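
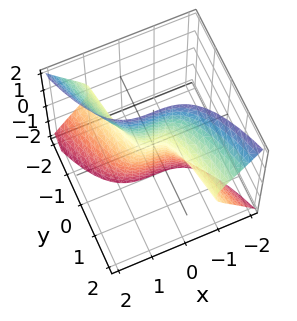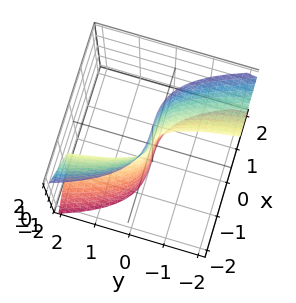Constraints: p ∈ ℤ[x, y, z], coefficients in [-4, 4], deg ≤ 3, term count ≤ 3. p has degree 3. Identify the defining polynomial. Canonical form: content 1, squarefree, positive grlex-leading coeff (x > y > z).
(a) deg p = 3. No degree-2 surface has this shape.
(b) From the visible intercepts: the visible z-axis segment lies entirely on the surface; it meets the x-axis at x = 0 (among the integer gridlines); one y-axis crossing is at y = 0.
(c) Assembling these constraints gives the stated polynomial.

3*x^3 + 3*y*z^2 + y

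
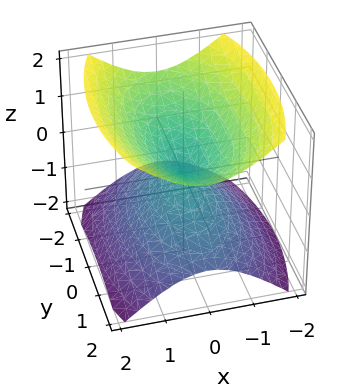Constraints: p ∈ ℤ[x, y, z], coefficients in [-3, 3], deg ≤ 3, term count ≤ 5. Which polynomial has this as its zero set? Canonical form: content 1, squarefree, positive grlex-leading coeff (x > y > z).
1. The picture has 2 separate pieces. Treating them together as one polynomial.
2. The degree is 2 — a double cone through the origin; a quadric.
3. Symmetries: the z ↦ −z reflection is a symmetry, so z appears only in even powers; it's symmetric under x → −x, forcing even powers of x; mirror symmetry y ↦ −y ⇒ only even powers of y.
4. Against the integer gridlines: it crosses the y-axis at the gridline y = 0; it meets the z-axis at z = 0 (among the integer gridlines); it crosses the x-axis at the gridline x = 0.
5. Assembling these constraints gives the stated polynomial.

3*x^2 + y^2 - 3*z^2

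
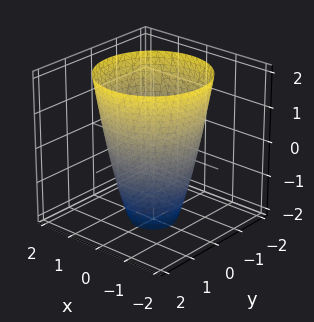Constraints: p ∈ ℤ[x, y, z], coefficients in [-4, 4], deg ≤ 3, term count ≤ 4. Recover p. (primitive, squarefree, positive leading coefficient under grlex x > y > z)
2*x^2 + 2*y^2 - z - 3

(a) The degree is 2 — a generic line meets the surface in up to 2 points.
(b) By symmetry, the z-axis is an axis of rotation, so x and y enter only as x² + y².
(c) Observable constraints: a circular section at z = -2 has radius between 0 and 1; no z-intercept at any integer in the box.
(d) Together with the visible shape, these determine p as stated.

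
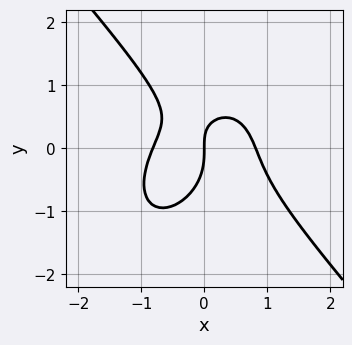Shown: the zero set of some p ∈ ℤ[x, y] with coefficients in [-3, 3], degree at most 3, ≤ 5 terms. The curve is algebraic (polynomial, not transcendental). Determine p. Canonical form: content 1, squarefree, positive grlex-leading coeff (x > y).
3*x^3 + 2*y^3 + 2*x*y - 2*x

1. Degree: no degree-2 curve has this shape, so deg p = 3.
2. From the axis intercepts and sections: one x-axis crossing is at x = 0; it crosses the y-axis at the gridline y = 0.
3. Solving for integer coefficients yields p as stated.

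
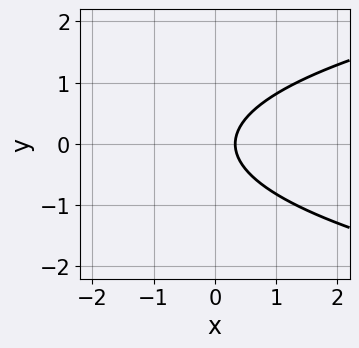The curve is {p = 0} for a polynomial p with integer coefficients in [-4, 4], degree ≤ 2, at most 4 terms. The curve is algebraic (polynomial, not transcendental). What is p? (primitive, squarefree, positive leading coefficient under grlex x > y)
3*y^2 - 3*x + 1

deg p = 2.
Symmetries: mirror symmetry y ↦ −y ⇒ only even powers of y.
Checking where it meets the axes: it misses every integer gridline on the y-axis.
Matching integer coefficients to the picture gives p.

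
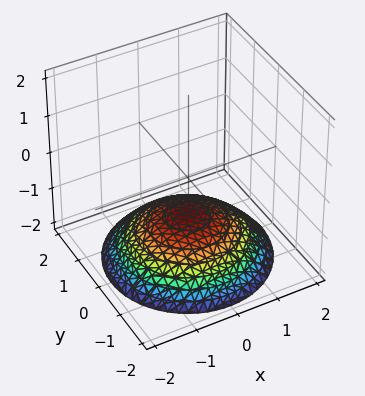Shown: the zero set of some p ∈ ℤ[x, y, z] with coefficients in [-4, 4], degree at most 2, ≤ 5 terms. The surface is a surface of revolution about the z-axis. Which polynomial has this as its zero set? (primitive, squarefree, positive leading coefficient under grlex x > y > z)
x^2 + y^2 + 3*z + 3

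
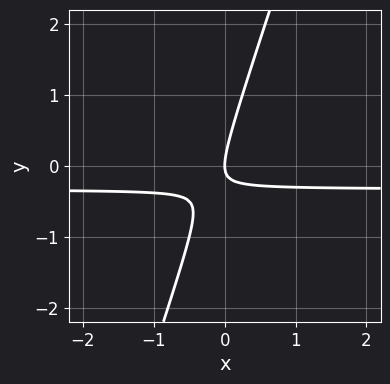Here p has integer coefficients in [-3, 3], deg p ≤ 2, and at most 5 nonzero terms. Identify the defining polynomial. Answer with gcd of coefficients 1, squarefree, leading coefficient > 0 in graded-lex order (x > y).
3*x*y - y^2 + x

First, degree: no degree-1 curve has this shape, so deg p = 2.
Next, against the integer gridlines: one x-axis crossing is at x = 0; it meets the y-axis at y = 0 (among the integer gridlines).
Finally, the integer polynomial consistent with all of this is the stated p.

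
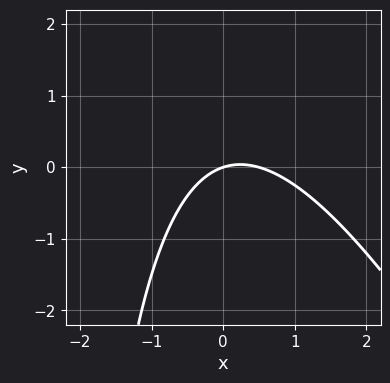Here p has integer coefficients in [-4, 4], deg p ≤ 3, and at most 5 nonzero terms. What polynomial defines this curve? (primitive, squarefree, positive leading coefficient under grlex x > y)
1. Degree: no degree-1 curve has this shape, so deg p = 2.
2. Observable constraints: it crosses the x-axis at the gridline x = 0; one y-axis crossing is at y = 0.
3. Solving for integer coefficients yields p as stated.

2*x^2 + x*y - x + 3*y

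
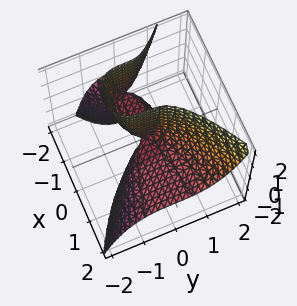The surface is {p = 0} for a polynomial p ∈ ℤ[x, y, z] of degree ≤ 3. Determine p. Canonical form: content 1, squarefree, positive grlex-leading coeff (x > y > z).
2*x^2*z - 3*y^3 + 3*x*z

deg p = 3. The shape is more complex than any degree-2 surface.
Observable constraints: every point of the x-axis in the box is on the surface; the visible z-axis segment lies entirely on the surface.
Putting this together gives p.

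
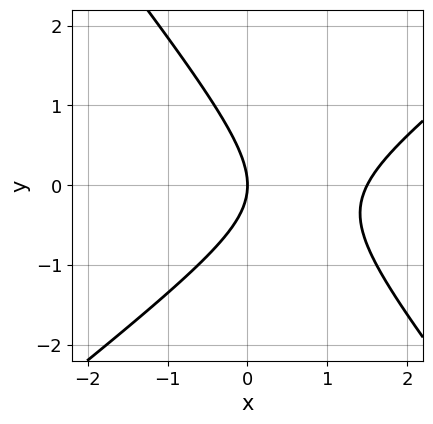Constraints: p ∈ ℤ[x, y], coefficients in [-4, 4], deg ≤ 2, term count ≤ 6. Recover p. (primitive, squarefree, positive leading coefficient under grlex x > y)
2*x^2 - x*y - 2*y^2 - 3*x

(a) Degree: the shape is more complex than any degree-1 curve, so deg p = 2.
(b) Against the integer gridlines: one x-axis crossing is at x = 0; it meets the y-axis at y = 0 (among the integer gridlines).
(c) Fitting integer coefficients to these (and the overall shape) gives p.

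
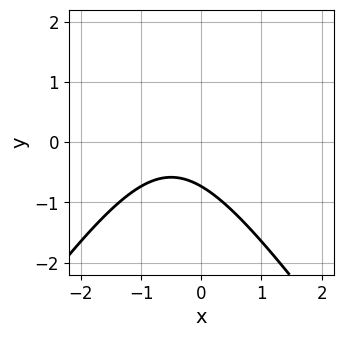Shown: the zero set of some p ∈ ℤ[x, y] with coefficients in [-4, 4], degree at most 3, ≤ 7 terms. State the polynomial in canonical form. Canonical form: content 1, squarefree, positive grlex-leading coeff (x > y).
2*x^2 - y^2 + 2*x + 2*y + 2

First, the degree is 2 — no degree-1 curve has this shape.
Then, from the visible intercepts: no x-intercept at any integer in the box.
Finally, the integer polynomial consistent with all of this is the stated p.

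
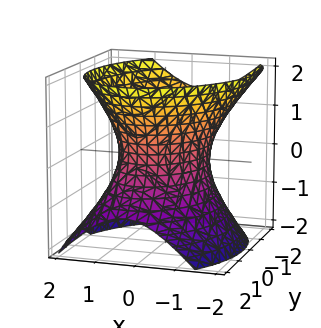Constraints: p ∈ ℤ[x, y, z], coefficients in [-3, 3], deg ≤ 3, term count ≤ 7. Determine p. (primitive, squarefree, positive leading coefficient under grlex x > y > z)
3*x^2 - x*y + 2*y^2 + y*z - 2*z^2 - 3

1. Degree: a generic line meets the surface in up to 2 points, so deg p = 2.
2. Observable constraints: the surface avoids every integer z-axis point in the box; among the integer gridlines, it crosses the x-axis at x ∈ {-1, 1}.
3. These observations pin down the coefficients.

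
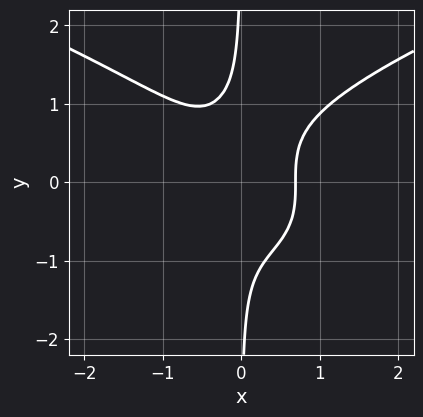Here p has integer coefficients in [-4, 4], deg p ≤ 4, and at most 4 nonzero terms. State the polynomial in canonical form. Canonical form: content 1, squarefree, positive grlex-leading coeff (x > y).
(a) The degree is 4 — a generic line meets the curve in up to 4 points.
(b) Reading off the gridlines: no y-intercept at any integer in the box.
(c) Assembling these constraints gives the stated polynomial.

3*x*y^3 - 3*x^3 + 1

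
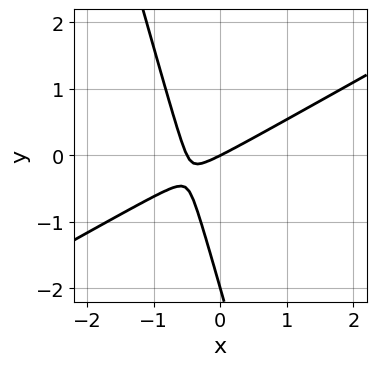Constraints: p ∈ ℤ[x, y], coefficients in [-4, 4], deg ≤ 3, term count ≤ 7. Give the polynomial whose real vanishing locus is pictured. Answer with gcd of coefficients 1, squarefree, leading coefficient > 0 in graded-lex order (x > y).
First, deg p = 2. The shape is more complex than any degree-1 curve.
Then, from the axis intercepts and sections: one x-axis crossing is at x = 0; among the integer gridlines, it crosses the y-axis at y ∈ {-2, 0}.
Finally, matching integer coefficients to the picture gives p.

2*x^2 - 3*x*y - y^2 + x - 2*y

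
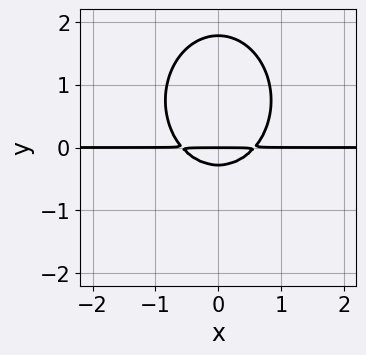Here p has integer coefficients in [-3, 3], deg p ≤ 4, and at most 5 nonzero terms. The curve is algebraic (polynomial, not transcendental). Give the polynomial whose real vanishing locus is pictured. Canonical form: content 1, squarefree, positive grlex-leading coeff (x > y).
(a) deg p = 3. The shape is more complex than any degree-2 curve.
(b) Symmetries: mirror symmetry x ↦ −x ⇒ only even powers of x.
(c) From the visible intercepts: every point of the x-axis in the box is on the curve; it crosses the y-axis at the gridline y = 0.
(d) Fitting integer coefficients to these (and the overall shape) gives p.

3*x^2*y + 2*y^3 - 3*y^2 - y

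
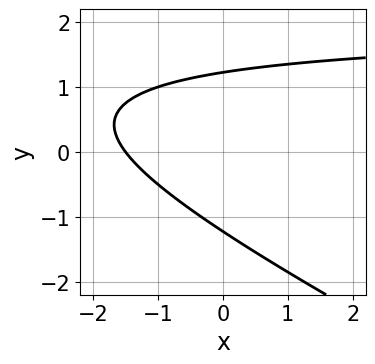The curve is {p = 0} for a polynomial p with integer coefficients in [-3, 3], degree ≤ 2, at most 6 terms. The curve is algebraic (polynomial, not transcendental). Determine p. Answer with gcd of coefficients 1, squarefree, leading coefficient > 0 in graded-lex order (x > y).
x*y + 2*y^2 - 2*x - 3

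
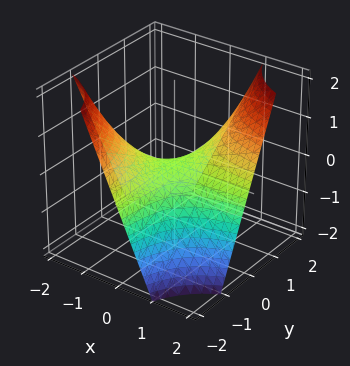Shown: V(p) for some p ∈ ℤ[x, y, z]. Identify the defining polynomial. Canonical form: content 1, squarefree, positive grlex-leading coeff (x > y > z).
x*y - z

1. The degree is 2 — a saddle surface; a quadric.
2. From the visible intercepts: it crosses the z-axis at the gridline z = 0; the visible y-axis segment lies entirely on the surface; every point of the x-axis in the box is on the surface.
3. Fitting integer coefficients to these (and the overall shape) gives p.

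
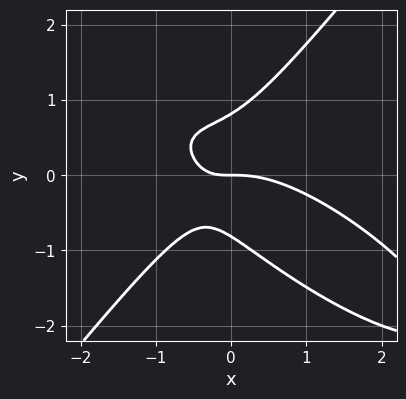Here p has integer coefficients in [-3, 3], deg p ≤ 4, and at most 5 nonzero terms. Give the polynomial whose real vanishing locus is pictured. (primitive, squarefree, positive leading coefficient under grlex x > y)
1. The degree is 3 — the shape is more complex than any degree-2 curve.
2. From the visible intercepts: it crosses the y-axis at the gridline y = 0; it meets the x-axis at x = 0 (among the integer gridlines).
3. Putting this together gives p.

2*x^3 + 3*x^2*y - 3*y^3 + 3*x*y + 2*y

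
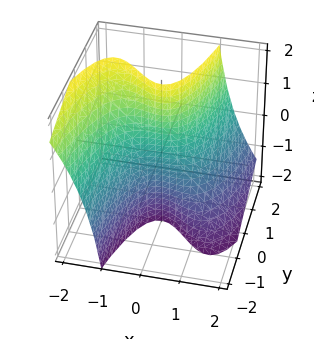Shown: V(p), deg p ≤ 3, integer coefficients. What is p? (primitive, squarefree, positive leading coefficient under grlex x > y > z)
Degree: the shape is more complex than any degree-2 surface, so deg p = 3.
Checking where it meets the axes: one x-axis crossing is at x = 0; one y-axis crossing is at y = 0; every point of the z-axis in the box is on the surface.
Fitting integer coefficients to these (and the overall shape) gives p.

2*x^3 + 2*x^2*z - 3*y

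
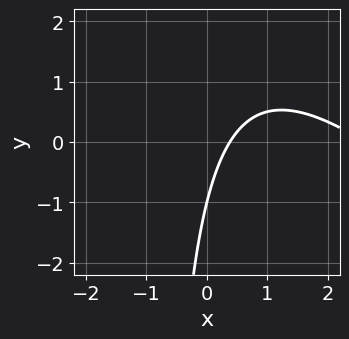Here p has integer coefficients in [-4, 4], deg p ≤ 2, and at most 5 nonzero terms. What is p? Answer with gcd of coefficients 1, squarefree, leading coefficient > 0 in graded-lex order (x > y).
x^2 + x*y - 3*x + y + 1

(a) The degree is 2 — the shape is more complex than any degree-1 curve.
(b) Reading off the gridlines: it meets the y-axis at y = -1 (among the integer gridlines).
(c) The integer polynomial consistent with all of this is the stated p.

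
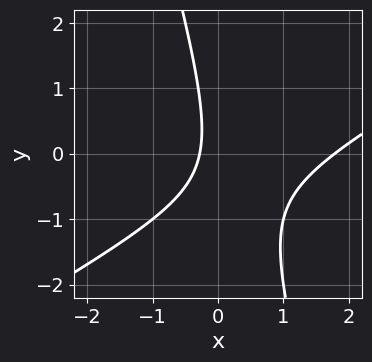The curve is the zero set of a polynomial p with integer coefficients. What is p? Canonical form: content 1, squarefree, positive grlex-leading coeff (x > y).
(a) Degree: a generic line meets the curve in up to 2 points, so deg p = 2.
(b) From the visible intercepts: no y-intercept at any integer in the box.
(c) Together with the visible shape, these determine p as stated.

2*x^2 - 3*x*y - y^2 - 3*x - 1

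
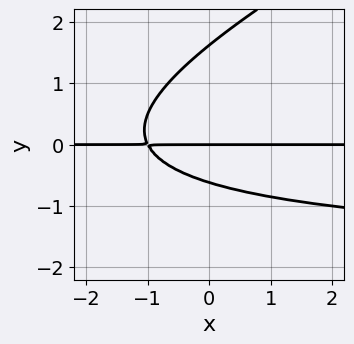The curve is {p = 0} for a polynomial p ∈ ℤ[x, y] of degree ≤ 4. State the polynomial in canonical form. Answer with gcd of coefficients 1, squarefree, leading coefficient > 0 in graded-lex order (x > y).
x*y^2 - 2*y^3 + 2*x*y + 2*y^2 + 2*y

1. Degree: the shape is more complex than any degree-2 curve, so deg p = 3.
2. Against the integer gridlines: every point of the x-axis in the box is on the curve; one y-axis crossing is at y = 0.
3. Together with the visible shape, these determine p as stated.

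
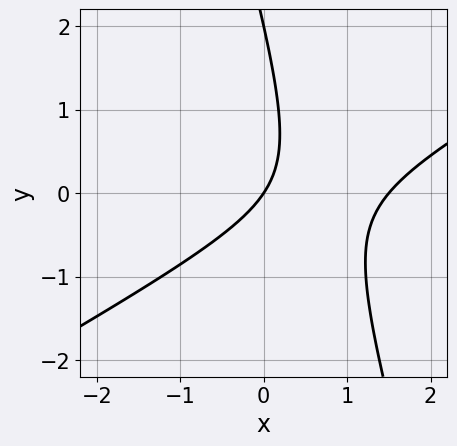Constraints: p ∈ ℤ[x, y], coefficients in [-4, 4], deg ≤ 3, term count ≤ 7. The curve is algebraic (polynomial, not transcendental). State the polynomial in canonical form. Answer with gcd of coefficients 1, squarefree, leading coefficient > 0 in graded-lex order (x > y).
2*x^2 - 3*x*y - y^2 - 3*x + 2*y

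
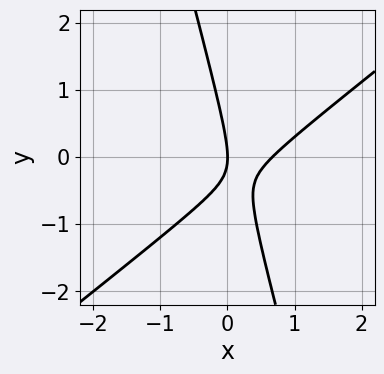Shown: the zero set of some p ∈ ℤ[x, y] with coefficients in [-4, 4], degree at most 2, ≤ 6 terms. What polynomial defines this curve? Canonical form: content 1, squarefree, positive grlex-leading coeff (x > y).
3*x^2 - 3*x*y - y^2 - 2*x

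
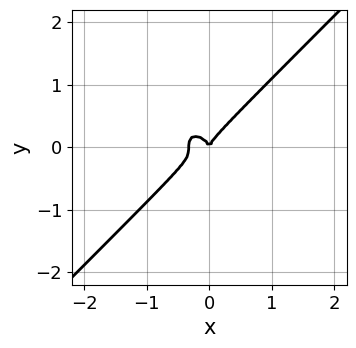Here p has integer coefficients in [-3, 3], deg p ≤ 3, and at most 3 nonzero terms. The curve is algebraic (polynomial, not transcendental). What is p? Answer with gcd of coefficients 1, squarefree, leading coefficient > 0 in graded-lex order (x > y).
1. The degree is 3 — no degree-2 curve has this shape.
2. Against the integer gridlines: it crosses the x-axis at the gridline x = 0; it crosses the y-axis at the gridline y = 0.
3. Assembling these constraints gives the stated polynomial.

3*x^3 - 3*y^3 + x^2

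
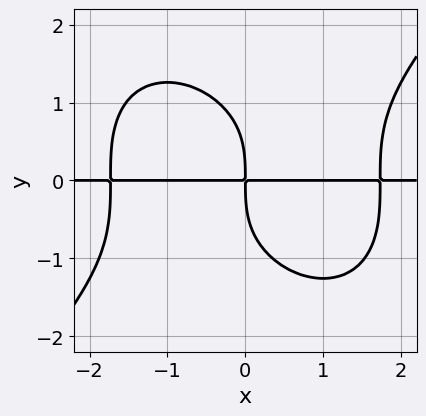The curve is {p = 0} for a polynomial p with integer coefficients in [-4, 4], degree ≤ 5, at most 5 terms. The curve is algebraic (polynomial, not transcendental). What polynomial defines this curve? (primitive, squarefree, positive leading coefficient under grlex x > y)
(a) deg p = 4.
(b) From the visible intercepts: the visible x-axis segment lies entirely on the curve.
(c) The integer polynomial consistent with all of this is the stated p.

x^3*y - y^4 - 3*x*y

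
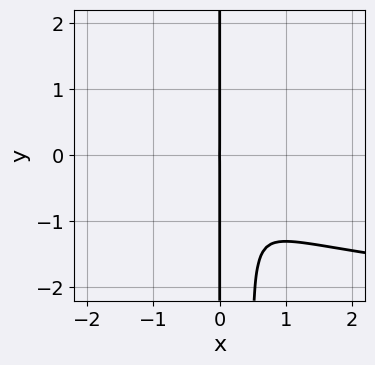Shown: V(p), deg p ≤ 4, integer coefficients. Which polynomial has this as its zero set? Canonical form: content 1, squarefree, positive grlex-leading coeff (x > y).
x^3*y - 2*x^2*y^2 + 3*x^3 + x*y^2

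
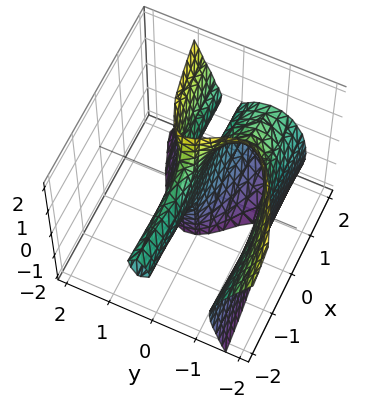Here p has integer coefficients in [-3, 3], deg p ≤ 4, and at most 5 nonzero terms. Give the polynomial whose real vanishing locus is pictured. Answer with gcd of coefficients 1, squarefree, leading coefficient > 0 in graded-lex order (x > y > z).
x*y*z - x*z^2 + 3*y^3 + 3*y^2 - 2*y

1. The degree is 3 — a generic line meets the surface in up to 3 points.
2. Observable constraints: it crosses the y-axis at the gridline y = 0; every point of the x-axis in the box is on the surface.
3. The integer polynomial consistent with all of this is the stated p. Check: (0, 0, 2) on the z-axis lies on the surface, and p(0, 0, 2) = 0. ✓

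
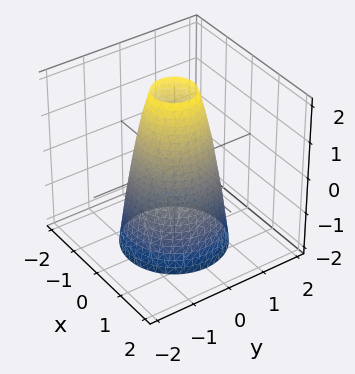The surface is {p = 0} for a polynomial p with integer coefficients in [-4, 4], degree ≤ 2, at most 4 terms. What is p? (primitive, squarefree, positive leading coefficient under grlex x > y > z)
3*x^2 + 3*y^2 + z - 3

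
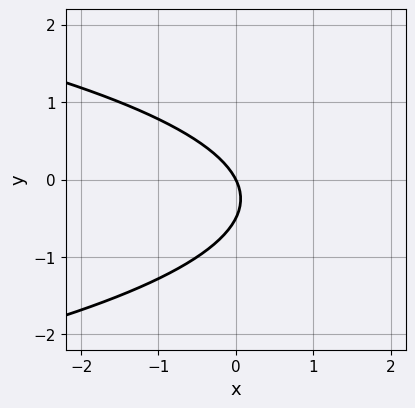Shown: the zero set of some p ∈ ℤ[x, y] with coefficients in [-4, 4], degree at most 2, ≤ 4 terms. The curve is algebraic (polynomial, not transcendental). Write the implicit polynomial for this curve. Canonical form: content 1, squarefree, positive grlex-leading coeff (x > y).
First, degree: no degree-1 curve has this shape, so deg p = 2.
Then, checking where it meets the axes: it meets the x-axis at x = 0 (among the integer gridlines); it meets the y-axis at y = 0 (among the integer gridlines).
Finally, together with the visible shape, these determine p as stated.

2*y^2 + 2*x + y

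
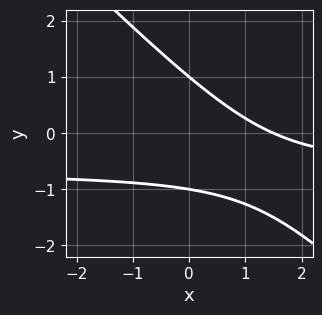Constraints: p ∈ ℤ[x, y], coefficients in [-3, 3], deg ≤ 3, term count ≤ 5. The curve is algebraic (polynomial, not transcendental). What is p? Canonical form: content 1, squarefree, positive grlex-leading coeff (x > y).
First, degree: a generic line meets the curve in up to 2 points, so deg p = 2.
Next, from the axis intercepts and sections: the y-axis gridline crossings are at y ∈ {-1, 1}.
Finally, putting this together gives p.

3*x*y + 3*y^2 + 2*x - 3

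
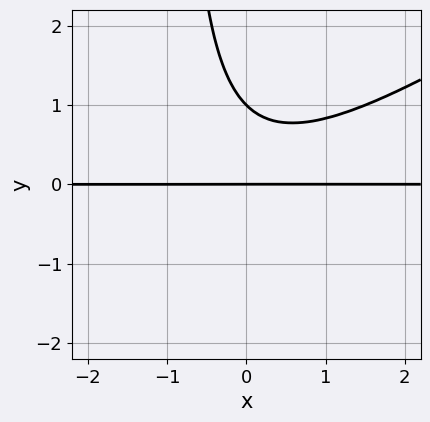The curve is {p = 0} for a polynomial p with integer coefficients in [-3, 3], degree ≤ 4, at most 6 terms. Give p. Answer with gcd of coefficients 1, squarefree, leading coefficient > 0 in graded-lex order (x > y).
1. The degree is 3 — a generic line meets the curve in up to 3 points.
2. From the axis intercepts and sections: every point of the x-axis in the box is on the curve; the y-axis gridline crossings are at y ∈ {0, 1}.
3. Fitting integer coefficients to these (and the overall shape) gives p.

2*x^2*y - 3*x*y^2 - 3*y^2 + 3*y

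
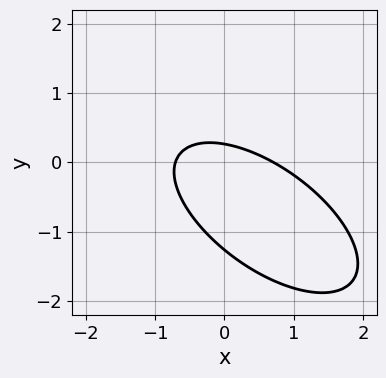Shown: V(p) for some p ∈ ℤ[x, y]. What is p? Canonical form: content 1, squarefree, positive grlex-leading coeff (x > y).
First, degree: no degree-1 curve has this shape, so deg p = 2.
Finally, putting this together gives p.

2*x^2 + 3*x*y + 3*y^2 + 3*y - 1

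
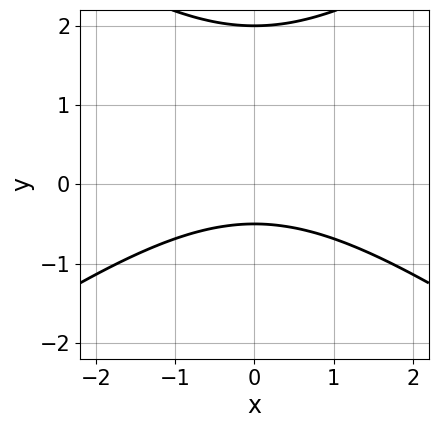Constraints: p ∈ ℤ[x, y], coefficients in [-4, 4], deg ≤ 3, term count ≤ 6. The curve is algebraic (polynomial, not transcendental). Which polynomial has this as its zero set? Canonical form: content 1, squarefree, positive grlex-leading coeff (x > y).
1. The degree is 2 — no degree-1 curve has this shape.
2. Symmetries: mirror symmetry x ↦ −x ⇒ only even powers of x.
3. Against the integer gridlines: the curve avoids every integer x-axis point in the box; one y-axis crossing is at y = 2.
4. Assembling these constraints gives the stated polynomial.

x^2 - 2*y^2 + 3*y + 2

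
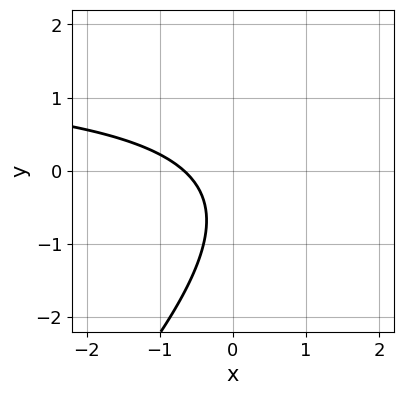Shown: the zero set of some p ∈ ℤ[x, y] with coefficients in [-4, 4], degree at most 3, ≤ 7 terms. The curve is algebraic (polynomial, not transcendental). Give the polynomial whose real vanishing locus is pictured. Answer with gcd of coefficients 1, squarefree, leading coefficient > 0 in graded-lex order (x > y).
1. deg p = 2. The shape is more complex than any degree-1 curve.
2. Against the integer gridlines: no y-intercept at any integer in the box.
3. These observations pin down the coefficients.

2*x*y - 2*y^2 - 3*x - 2*y - 2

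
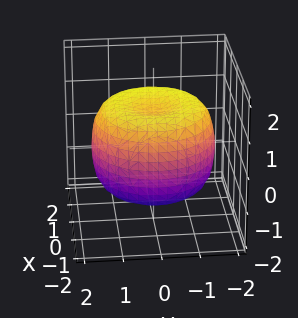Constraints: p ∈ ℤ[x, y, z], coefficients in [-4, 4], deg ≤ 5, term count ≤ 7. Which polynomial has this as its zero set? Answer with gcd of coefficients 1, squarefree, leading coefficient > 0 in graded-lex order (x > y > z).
x^4 + 2*x^2*y^2 + y^4 - 2*x^2 - 2*y^2 + 2*z^2 - 2

First, deg p = 4. No degree-3 surface has this shape.
Then, symmetries: every cross-section ⟂ z is a circle, so x, y appear only via x² + y².
Next, reading off the gridlines: a circular section at z = 1 has radius between 1 and 2; among the integer gridlines, it crosses the z-axis at z ∈ {-1, 1}.
Finally, fitting integer coefficients to these (and the overall shape) gives p.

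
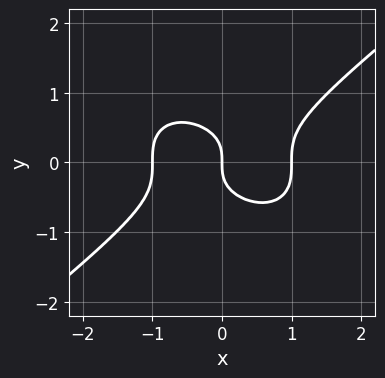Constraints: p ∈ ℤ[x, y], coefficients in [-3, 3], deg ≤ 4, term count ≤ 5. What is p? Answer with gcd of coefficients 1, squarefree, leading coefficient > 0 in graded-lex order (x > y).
x^3 - 2*y^3 - x

First, the degree is 3 — no degree-2 curve has this shape.
Then, reading off the gridlines: the x-axis gridline crossings are at x ∈ {-1, 0, 1}; one y-axis crossing is at y = 0.
Finally, putting this together gives p.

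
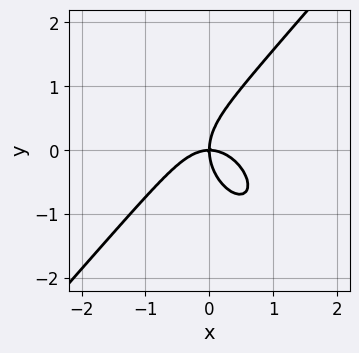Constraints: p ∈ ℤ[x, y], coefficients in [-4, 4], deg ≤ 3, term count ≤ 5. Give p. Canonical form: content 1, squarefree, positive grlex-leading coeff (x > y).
3*x^3 - 2*y^3 + 3*x*y

deg p = 3.
Against the integer gridlines: it meets the y-axis at y = 0 (among the integer gridlines); it meets the x-axis at x = 0 (among the integer gridlines).
The integer polynomial consistent with all of this is the stated p.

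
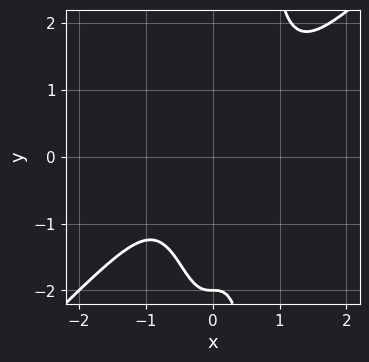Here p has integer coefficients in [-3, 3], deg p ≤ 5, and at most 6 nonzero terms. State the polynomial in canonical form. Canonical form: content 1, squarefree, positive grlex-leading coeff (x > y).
3*x^4 - 3*x^3*y + y + 2

The degree is 4 — a generic line meets the curve in up to 4 points.
Checking where it meets the axes: the curve avoids every integer x-axis point in the box; one y-axis crossing is at y = -2.
Putting this together gives p.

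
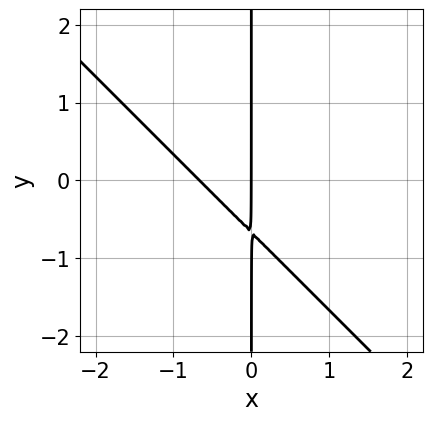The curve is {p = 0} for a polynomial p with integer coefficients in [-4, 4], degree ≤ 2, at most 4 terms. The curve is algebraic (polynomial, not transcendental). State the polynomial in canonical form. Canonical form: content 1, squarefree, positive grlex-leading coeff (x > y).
(a) Degree: the shape is more complex than any degree-1 curve, so deg p = 2.
(b) From the axis intercepts and sections: it crosses the x-axis at the gridline x = 0; every point of the y-axis in the box is on the curve.
(c) Solving for integer coefficients yields p as stated.

3*x^2 + 3*x*y + 2*x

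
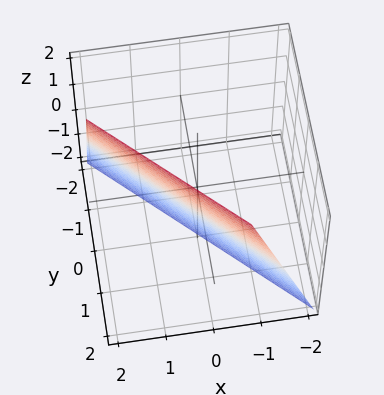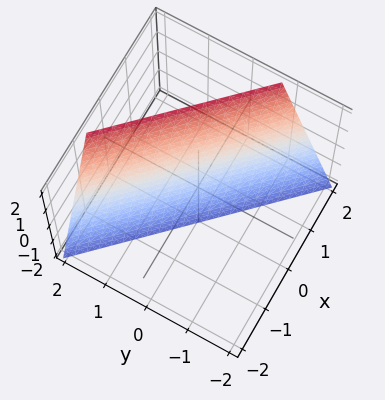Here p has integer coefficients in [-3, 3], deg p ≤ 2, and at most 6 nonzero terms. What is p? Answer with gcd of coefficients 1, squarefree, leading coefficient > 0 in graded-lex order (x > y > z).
3*x + 3*y - z - 2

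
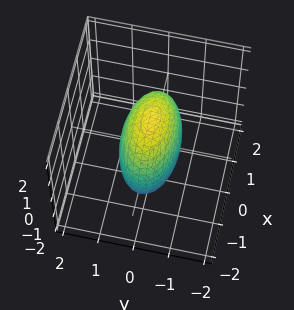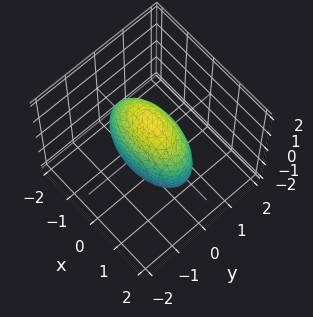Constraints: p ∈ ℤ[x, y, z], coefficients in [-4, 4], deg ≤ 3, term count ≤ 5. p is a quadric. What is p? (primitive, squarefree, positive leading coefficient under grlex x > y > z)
x^2 + 3*y^2 + z^2 - 2

First, deg p = 2.
Next, symmetries: the x ↦ −x reflection is a symmetry, so x appears only in even powers; the z ↦ −z reflection is a symmetry, so z appears only in even powers; the y ↦ −y reflection is a symmetry, so y appears only in even powers.
Finally, these observations pin down the coefficients.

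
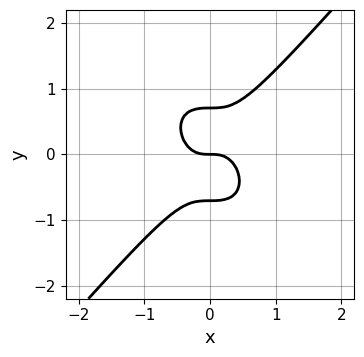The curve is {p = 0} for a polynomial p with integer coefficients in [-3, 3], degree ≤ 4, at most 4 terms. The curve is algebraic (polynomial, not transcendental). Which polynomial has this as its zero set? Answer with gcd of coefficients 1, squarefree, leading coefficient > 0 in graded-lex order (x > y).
3*x^3 - 2*y^3 + y

1. Degree: a generic line meets the curve in up to 3 points, so deg p = 3.
2. From the axis intercepts and sections: it crosses the y-axis at the gridline y = 0; it meets the x-axis at x = 0 (among the integer gridlines).
3. Matching integer coefficients to the picture gives p.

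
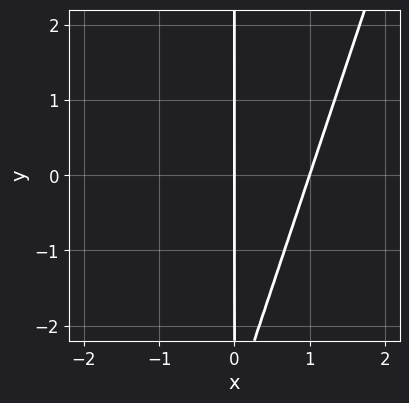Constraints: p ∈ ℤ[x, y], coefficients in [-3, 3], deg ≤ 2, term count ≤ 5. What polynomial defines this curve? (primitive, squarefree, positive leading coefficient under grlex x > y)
3*x^2 - x*y - 3*x

1. Degree: a generic line meets the curve in up to 2 points, so deg p = 2.
2. From the axis intercepts and sections: the x-axis gridline crossings are at x ∈ {0, 1}; every point of the y-axis in the box is on the curve.
3. Assembling these constraints gives the stated polynomial.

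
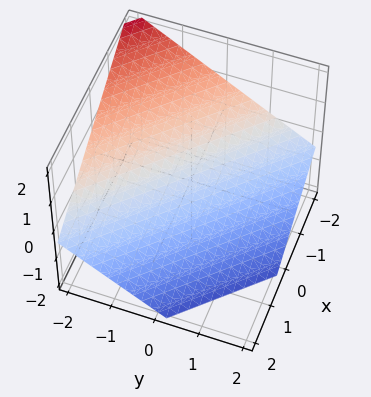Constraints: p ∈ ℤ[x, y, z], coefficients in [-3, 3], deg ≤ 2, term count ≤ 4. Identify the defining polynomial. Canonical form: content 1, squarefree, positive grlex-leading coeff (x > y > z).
1. The degree is 1 — the surface is flat (a plane).
2. Checking where it meets the axes: it meets the x-axis at x = -1 (among the integer gridlines); one y-axis crossing is at y = -1.
3. Fitting integer coefficients to these (and the overall shape) gives p.

2*x + 2*y + 3*z + 2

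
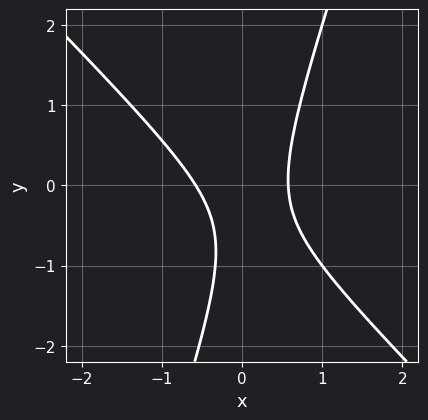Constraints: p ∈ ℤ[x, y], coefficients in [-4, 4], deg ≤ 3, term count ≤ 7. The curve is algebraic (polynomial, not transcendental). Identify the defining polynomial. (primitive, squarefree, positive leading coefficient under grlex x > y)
1. The degree is 2 — the shape is more complex than any degree-1 curve.
2. From the axis intercepts and sections: no y-intercept at any integer in the box.
3. The integer polynomial consistent with all of this is the stated p.

3*x^2 + 2*x*y - y^2 - y - 1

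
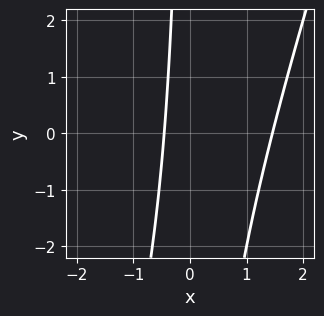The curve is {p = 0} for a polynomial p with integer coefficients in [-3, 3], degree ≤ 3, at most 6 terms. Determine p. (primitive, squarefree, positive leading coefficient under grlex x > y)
3*x^2 - x*y - 3*x - 2

deg p = 2.
Reading off the gridlines: the curve avoids every integer y-axis point in the box.
These observations pin down the coefficients.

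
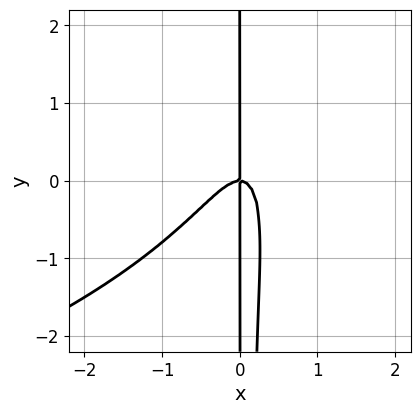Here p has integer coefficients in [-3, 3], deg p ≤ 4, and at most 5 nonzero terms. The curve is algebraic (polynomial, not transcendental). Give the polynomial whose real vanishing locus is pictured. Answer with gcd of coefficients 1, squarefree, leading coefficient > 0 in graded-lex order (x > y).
First, degree: a generic line meets the curve in up to 4 points, so deg p = 4.
Next, against the integer gridlines: one x-axis crossing is at x = 0; every point of the y-axis in the box is on the curve.
Finally, these observations pin down the coefficients.

x^2*y^2 + 3*x^3 - 2*x^2*y + x*y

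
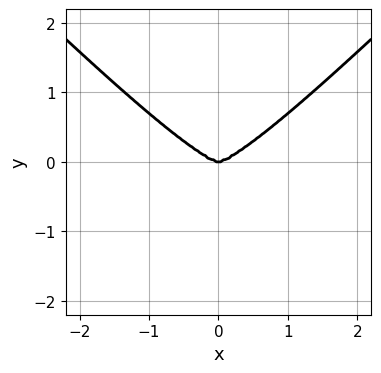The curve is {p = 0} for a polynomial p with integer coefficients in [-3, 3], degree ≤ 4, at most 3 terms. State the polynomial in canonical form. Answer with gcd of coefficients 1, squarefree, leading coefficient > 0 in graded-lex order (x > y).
First, deg p = 4. No degree-3 curve has this shape.
Then, symmetries: it's symmetric under x → −x, forcing even powers of x.
Next, against the integer gridlines: it meets the x-axis at x = 0 (among the integer gridlines); it crosses the y-axis at the gridline y = 0.
Finally, putting this together gives p.

2*x^4 - 2*x^2*y^2 - 3*y^3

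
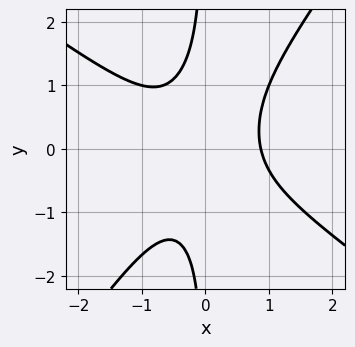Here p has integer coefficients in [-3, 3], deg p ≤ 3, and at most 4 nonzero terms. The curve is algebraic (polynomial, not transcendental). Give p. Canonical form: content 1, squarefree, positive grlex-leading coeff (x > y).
3*x^3 + 2*x^2*y - 3*x*y^2 - 2

First, the degree is 3 — a generic line meets the curve in up to 3 points.
Next, checking where it meets the axes: the curve avoids every integer y-axis point in the box.
Finally, solving for integer coefficients yields p as stated.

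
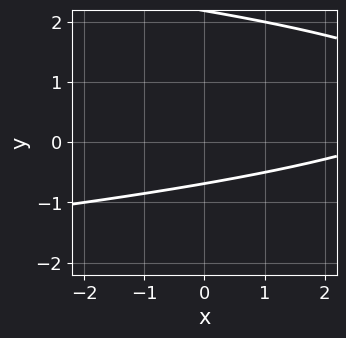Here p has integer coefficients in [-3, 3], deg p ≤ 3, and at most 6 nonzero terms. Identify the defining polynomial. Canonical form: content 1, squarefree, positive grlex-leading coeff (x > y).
(a) The degree is 2 — a generic line meets the curve in up to 2 points.
(b) Against the integer gridlines: the curve avoids every integer x-axis point in the box.
(c) Putting this together gives p.

2*y^2 + x - 3*y - 3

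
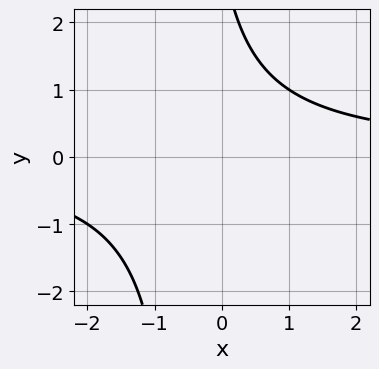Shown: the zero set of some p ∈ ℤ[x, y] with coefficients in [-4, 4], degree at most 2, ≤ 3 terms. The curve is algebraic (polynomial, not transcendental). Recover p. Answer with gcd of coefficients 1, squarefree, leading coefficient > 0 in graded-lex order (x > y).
2*x*y + y - 3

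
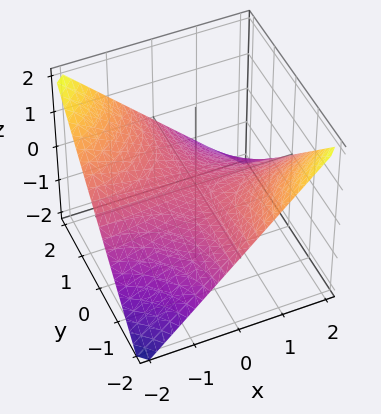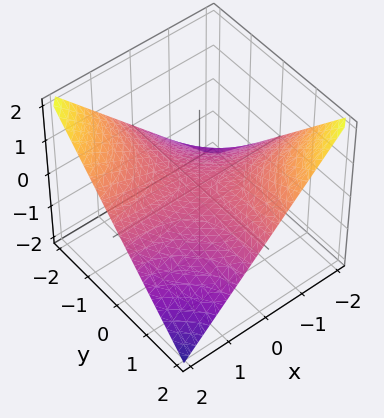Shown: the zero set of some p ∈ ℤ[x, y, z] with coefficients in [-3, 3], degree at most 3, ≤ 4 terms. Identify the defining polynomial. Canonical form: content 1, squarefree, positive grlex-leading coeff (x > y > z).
Degree: a saddle surface; a quadric, so deg p = 2.
Reading off the gridlines: one z-axis crossing is at z = 0; the visible y-axis segment lies entirely on the surface; every point of the x-axis in the box is on the surface.
These observations pin down the coefficients.

x*y + 2*z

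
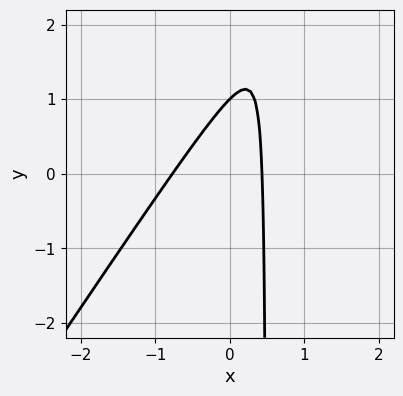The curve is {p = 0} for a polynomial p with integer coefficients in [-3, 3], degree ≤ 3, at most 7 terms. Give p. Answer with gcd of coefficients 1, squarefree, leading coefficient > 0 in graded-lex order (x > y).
3*x^2 - 2*x*y + x + y - 1

1. The degree is 2 — the shape is more complex than any degree-1 curve.
2. From the visible intercepts: one y-axis crossing is at y = 1.
3. Matching integer coefficients to the picture gives p.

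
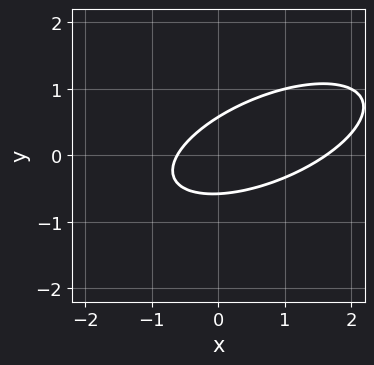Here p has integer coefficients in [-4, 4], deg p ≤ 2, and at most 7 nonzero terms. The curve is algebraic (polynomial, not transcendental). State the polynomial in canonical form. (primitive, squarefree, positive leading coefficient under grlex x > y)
1. The degree is 2 — the shape is more complex than any degree-1 curve.
2. Putting this together gives p.

x^2 - 2*x*y + 3*y^2 - x - 1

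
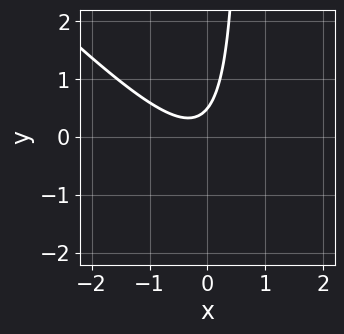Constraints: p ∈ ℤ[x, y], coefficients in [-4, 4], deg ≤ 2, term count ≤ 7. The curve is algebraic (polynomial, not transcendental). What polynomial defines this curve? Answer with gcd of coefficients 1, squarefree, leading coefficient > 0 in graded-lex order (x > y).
deg p = 2. A generic line meets the curve in up to 2 points.
Reading off the gridlines: the curve avoids every integer x-axis point in the box.
Together with the visible shape, these determine p as stated.

3*x^2 + 3*x*y + x - 2*y + 1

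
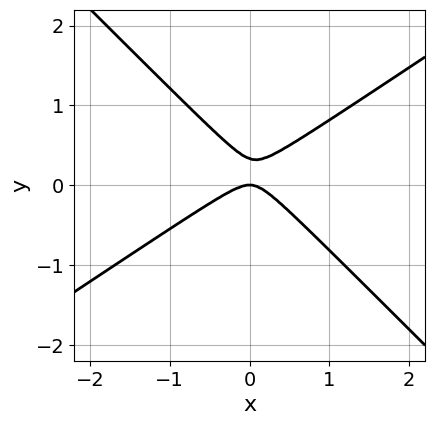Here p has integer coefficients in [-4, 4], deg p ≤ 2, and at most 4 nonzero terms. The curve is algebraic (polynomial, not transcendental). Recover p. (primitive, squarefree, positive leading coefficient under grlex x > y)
deg p = 2. No degree-1 curve has this shape.
Reading off the gridlines: it meets the x-axis at x = 0 (among the integer gridlines); one y-axis crossing is at y = 0.
These observations pin down the coefficients.

2*x^2 - x*y - 3*y^2 + y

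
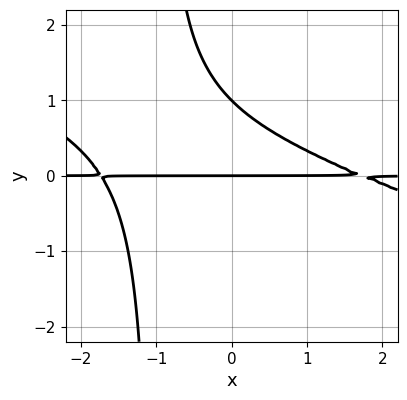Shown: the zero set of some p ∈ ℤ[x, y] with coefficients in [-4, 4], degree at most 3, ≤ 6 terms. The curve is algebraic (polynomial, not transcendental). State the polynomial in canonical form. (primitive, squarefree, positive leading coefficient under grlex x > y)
x^2*y + 3*x*y^2 + 3*y^2 - 3*y

The degree is 3 — the shape is more complex than any degree-2 curve.
Checking where it meets the axes: the y-axis gridline crossings are at y ∈ {0, 1}; the visible x-axis segment lies entirely on the curve.
Together with the visible shape, these determine p as stated.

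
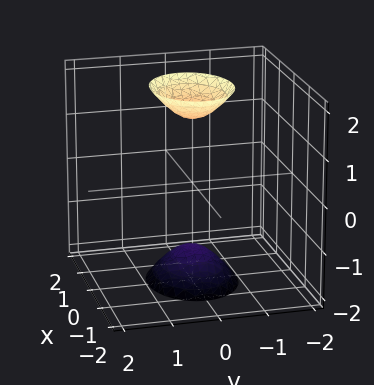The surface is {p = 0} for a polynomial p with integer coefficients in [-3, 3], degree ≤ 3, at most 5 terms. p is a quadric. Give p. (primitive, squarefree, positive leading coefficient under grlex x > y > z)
2*x^2 + 3*y^2 - z^2 + 2

1. I count 2 distinct pieces. They look like related sheets of one shape, so recover p as a whole.
2. Degree: two sheets facing apart; a quadric, so deg p = 2.
3. Symmetries: it's symmetric under z → −z, forcing even powers of z; the x ↦ −x reflection is a symmetry, so x appears only in even powers; it's symmetric under y → −y, forcing even powers of y.
4. Reading off the gridlines: the surface avoids every integer y-axis point in the box; it misses every integer gridline on the x-axis.
5. Putting this together gives p.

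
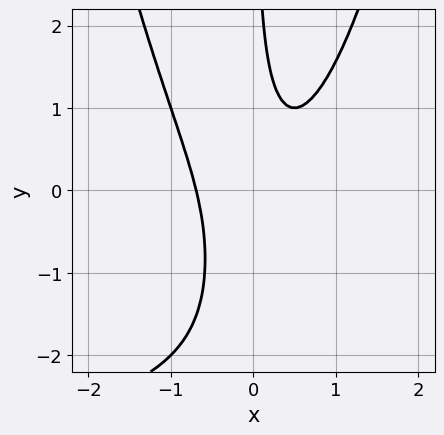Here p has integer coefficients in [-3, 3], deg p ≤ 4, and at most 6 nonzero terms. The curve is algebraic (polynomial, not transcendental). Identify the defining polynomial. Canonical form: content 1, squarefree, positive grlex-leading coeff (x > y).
(a) deg p = 4.
(b) From the visible intercepts: no y-intercept at any integer in the box.
(c) Solving for integer coefficients yields p as stated.

x^3*y + 3*x^3 - x*y^2 - 2*x*y + 1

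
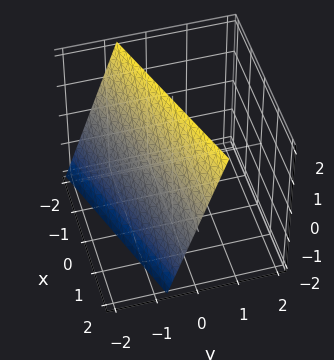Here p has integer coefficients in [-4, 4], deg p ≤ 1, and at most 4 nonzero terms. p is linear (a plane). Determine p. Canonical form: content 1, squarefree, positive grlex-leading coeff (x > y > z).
x - 3*y + z - 2

(a) deg p = 1. Every cross-section is a straight line — this is a plane.
(b) Observable constraints: one x-axis crossing is at x = 2; it crosses the z-axis at the gridline z = 2.
(c) Solving for integer coefficients yields p as stated.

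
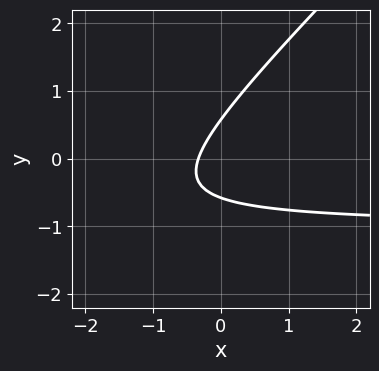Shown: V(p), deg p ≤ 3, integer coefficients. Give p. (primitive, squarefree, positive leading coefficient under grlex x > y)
3*x*y - 3*y^2 + 3*x + 1

First, the degree is 2 — no degree-1 curve has this shape.
Finally, matching integer coefficients to the picture gives p.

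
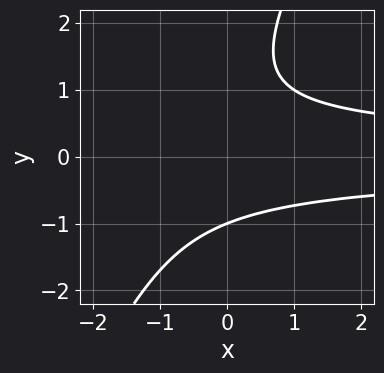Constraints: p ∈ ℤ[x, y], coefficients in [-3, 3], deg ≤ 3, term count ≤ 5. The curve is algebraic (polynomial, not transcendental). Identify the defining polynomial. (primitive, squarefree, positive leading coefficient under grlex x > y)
1. deg p = 3.
2. From the axis intercepts and sections: no x-intercept at any integer in the box; it crosses the y-axis at the gridline y = -1.
3. Fitting integer coefficients to these (and the overall shape) gives p.

2*x*y^2 - y^3 + y^2 - 2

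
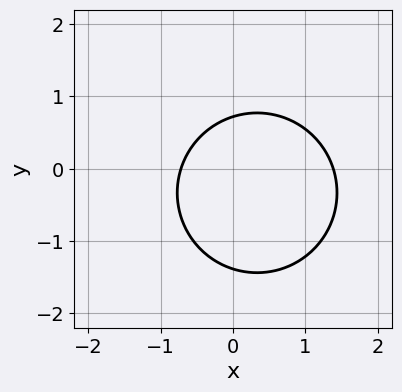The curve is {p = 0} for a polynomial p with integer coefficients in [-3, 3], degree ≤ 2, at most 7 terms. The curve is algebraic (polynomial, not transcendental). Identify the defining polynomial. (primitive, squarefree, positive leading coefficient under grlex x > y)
3*x^2 + 3*y^2 - 2*x + 2*y - 3

Degree: a generic line meets the curve in up to 2 points, so deg p = 2.
Putting this together gives p.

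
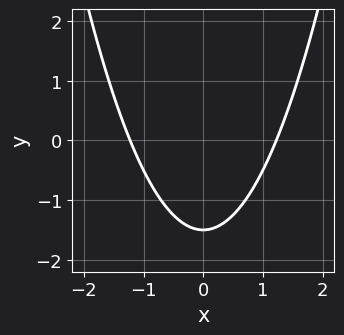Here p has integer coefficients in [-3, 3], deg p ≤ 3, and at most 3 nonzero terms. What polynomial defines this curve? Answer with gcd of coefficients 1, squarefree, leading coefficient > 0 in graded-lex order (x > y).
2*x^2 - 2*y - 3

(a) Degree: no degree-1 curve has this shape, so deg p = 2.
(b) Symmetries: it's symmetric under x → −x, forcing even powers of x.
(c) Assembling these constraints gives the stated polynomial.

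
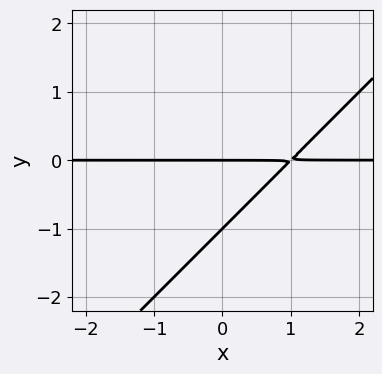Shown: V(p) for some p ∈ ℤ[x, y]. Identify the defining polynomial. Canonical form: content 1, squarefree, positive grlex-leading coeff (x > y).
x*y - y^2 - y

Degree: the shape is more complex than any degree-1 curve, so deg p = 2.
Against the integer gridlines: every point of the x-axis in the box is on the curve; among the integer gridlines, it crosses the y-axis at y ∈ {-1, 0}.
Together with the visible shape, these determine p as stated.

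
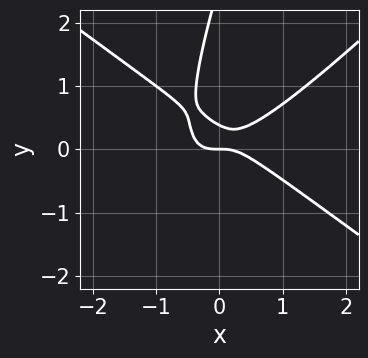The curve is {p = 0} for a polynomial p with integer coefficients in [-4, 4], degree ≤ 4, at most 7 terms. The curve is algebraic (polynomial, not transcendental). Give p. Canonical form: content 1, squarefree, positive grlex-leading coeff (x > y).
The degree is 3 — a generic line meets the curve in up to 3 points.
Reading off the gridlines: it crosses the x-axis at the gridline x = 0; it crosses the y-axis at the gridline y = 0.
Fitting integer coefficients to these (and the overall shape) gives p.

2*x^3 - 3*x*y^2 + y^3 - 3*y^2 + y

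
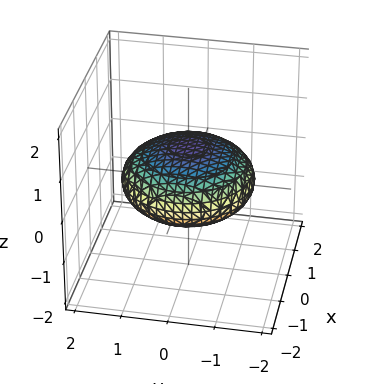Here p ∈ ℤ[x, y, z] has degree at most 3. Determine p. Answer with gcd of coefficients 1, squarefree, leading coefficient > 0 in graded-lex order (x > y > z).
x^2 + y^2 + 3*z^2 - 2

(a) deg p = 2.
(b) By symmetry, every cross-section ⟂ z is a circle, so x, y appear only via x² + y²; the z ↦ −z reflection is a symmetry, so z appears only in even powers.
(c) Reading off the gridlines: a circular section at z = 0 has radius between 1 and 2.
(d) Putting this together gives p.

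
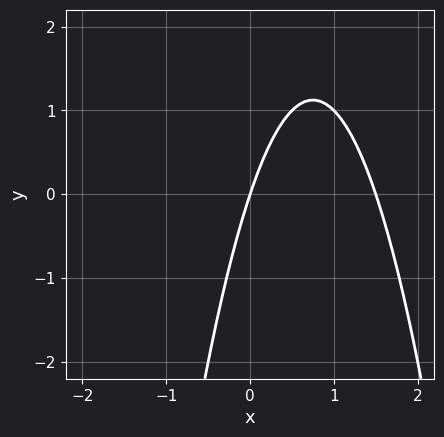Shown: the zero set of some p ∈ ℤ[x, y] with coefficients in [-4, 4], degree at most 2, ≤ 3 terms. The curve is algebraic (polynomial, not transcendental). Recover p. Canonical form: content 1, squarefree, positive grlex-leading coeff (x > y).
2*x^2 - 3*x + y

Degree: no degree-1 curve has this shape, so deg p = 2.
Reading off the gridlines: it crosses the y-axis at the gridline y = 0; it crosses the x-axis at the gridline x = 0.
These observations pin down the coefficients.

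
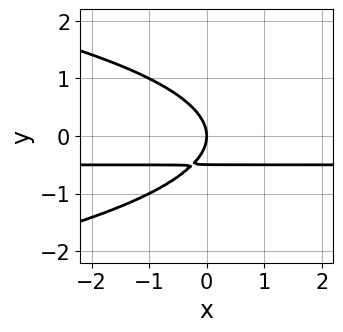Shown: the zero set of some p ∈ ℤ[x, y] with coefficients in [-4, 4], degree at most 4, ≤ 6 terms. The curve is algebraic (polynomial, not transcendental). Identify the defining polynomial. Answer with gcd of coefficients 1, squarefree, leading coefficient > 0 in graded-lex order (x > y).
(a) Degree: no degree-2 curve has this shape, so deg p = 3.
(b) From the visible intercepts: one y-axis crossing is at y = 0; one x-axis crossing is at x = 0.
(c) Together with the visible shape, these determine p as stated.

2*y^3 + 2*x*y + y^2 + x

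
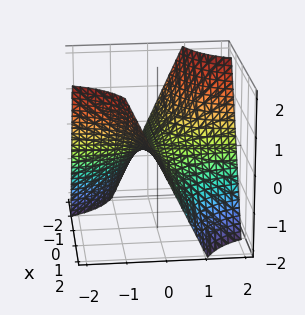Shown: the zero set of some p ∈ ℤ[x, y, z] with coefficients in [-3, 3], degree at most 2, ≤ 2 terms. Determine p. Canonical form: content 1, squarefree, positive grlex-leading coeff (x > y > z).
x*y + z

(a) Degree: a hyperbolic paraboloid; a quadric, so deg p = 2.
(b) From the visible intercepts: every point of the x-axis in the box is on the surface; it crosses the z-axis at the gridline z = 0.
(c) Assembling these constraints gives the stated polynomial. Check: (0, -2, 0) on the y-axis lies on the surface, and p(0, -2, 0) = 0. ✓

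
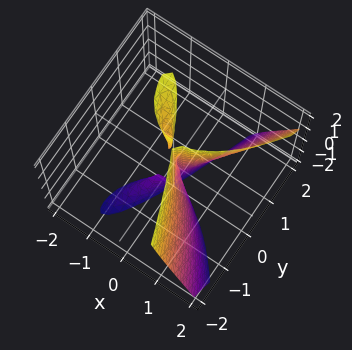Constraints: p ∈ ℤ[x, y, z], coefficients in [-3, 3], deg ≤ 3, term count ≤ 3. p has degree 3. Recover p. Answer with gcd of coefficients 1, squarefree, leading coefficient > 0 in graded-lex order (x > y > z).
1. There are 3 components. Treating them together as one polynomial.
2. deg p = 3. No degree-2 surface has this shape.
3. From the visible intercepts: the visible z-axis segment lies entirely on the surface; it crosses the y-axis at the gridline y = 0; it meets the x-axis at x = 0 (among the integer gridlines).
4. Putting this together gives p.

x^3 - x*y*z - y^2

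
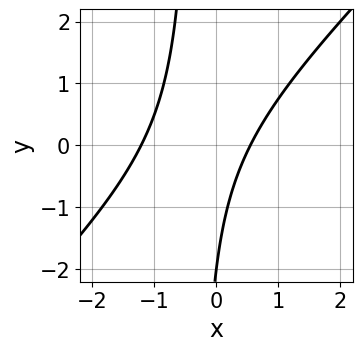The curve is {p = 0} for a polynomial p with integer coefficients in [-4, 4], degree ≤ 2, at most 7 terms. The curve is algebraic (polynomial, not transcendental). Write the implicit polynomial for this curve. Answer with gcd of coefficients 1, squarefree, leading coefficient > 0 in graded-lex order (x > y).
3*x^2 - 3*x*y + 2*x - y - 2

(a) Degree: a generic line meets the curve in up to 2 points, so deg p = 2.
(b) Observable constraints: one y-axis crossing is at y = -2.
(c) Putting this together gives p.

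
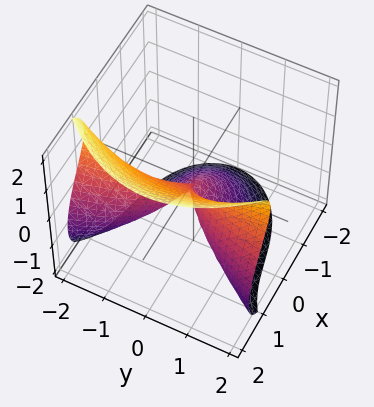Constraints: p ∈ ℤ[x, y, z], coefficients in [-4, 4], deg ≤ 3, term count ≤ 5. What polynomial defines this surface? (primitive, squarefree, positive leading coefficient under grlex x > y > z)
The degree is 3 — no degree-2 surface has this shape.
Observable constraints: it meets the x-axis at x = 0 (among the integer gridlines); one z-axis crossing is at z = 0; one y-axis crossing is at y = 0.
Solving for integer coefficients yields p as stated.

2*x^3 + 2*x*y^2 + 2*y^2*z - 2*z^3 - 3*y^2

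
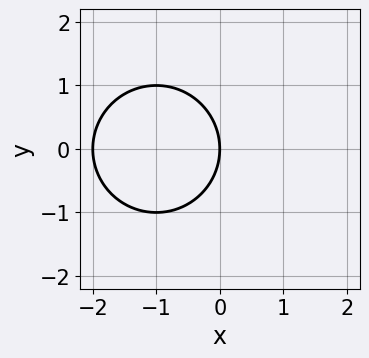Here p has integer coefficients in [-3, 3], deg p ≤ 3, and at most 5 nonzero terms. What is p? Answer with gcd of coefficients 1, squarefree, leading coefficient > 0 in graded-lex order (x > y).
x^2 + y^2 + 2*x

(a) The degree is 2 — a generic line meets the curve in up to 2 points.
(b) Symmetries: it's symmetric under y → −y, forcing even powers of y.
(c) Checking where it meets the axes: it crosses the y-axis at the gridline y = 0; the x-axis gridline crossings are at x ∈ {-2, 0}.
(d) The integer polynomial consistent with all of this is the stated p.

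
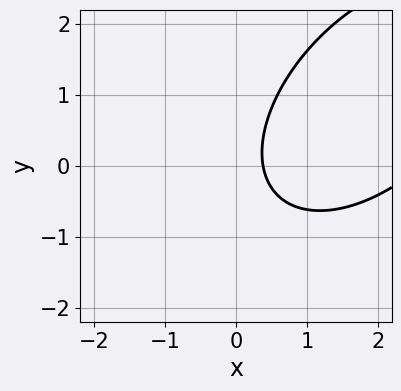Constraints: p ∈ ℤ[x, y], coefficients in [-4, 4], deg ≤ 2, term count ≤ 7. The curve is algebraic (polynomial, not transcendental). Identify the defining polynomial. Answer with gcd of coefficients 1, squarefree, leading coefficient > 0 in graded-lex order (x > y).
x^2 - x*y + y^2 - 3*x + 1

(a) The degree is 2 — the shape is more complex than any degree-1 curve.
(b) Reading off the gridlines: it misses every integer gridline on the y-axis.
(c) The integer polynomial consistent with all of this is the stated p.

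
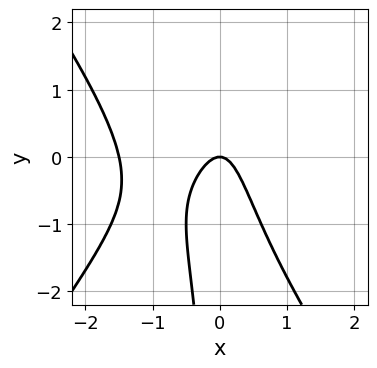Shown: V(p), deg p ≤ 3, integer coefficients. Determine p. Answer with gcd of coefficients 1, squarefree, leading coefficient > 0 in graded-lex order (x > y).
2*x^3 - x*y^2 + 3*x^2 + y

1. Degree: a generic line meets the curve in up to 3 points, so deg p = 3.
2. Checking where it meets the axes: it crosses the x-axis at the gridline x = 0; it crosses the y-axis at the gridline y = 0.
3. Fitting integer coefficients to these (and the overall shape) gives p.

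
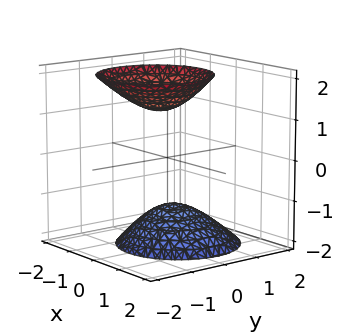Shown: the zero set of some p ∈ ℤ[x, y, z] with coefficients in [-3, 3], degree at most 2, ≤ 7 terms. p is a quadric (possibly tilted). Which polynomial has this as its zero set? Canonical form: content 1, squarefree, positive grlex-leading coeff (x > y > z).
3*x^2 + 3*y^2 + y*z - 2*z^2 + 3

(a) The picture has 2 separate pieces.
(b) deg p = 2.
(c) Against the integer gridlines: it misses every integer gridline on the x-axis; it misses every integer gridline on the y-axis.
(d) These observations pin down the coefficients.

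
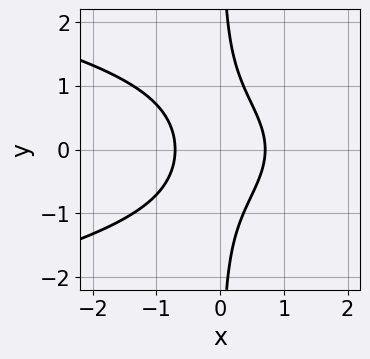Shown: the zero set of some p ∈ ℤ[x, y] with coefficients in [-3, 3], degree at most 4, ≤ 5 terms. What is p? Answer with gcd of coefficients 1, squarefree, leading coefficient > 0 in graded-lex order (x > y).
2*x*y^2 + 2*x^2 - 1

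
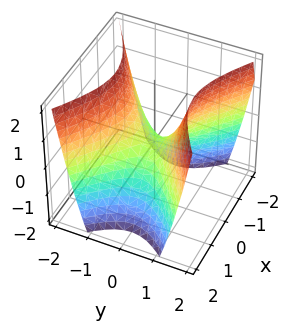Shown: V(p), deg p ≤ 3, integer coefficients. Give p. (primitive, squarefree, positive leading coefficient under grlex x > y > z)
1. Degree: a hyperbolic paraboloid; a quadric, so deg p = 2.
2. Symmetries: the x ↦ −x reflection is a symmetry, so x appears only in even powers; the y ↦ −y reflection is a symmetry, so y appears only in even powers.
3. Reading off the gridlines: it crosses the y-axis at the gridline y = 0; one x-axis crossing is at x = 0; it meets the z-axis at z = 0 (among the integer gridlines).
4. Together with the visible shape, these determine p as stated.

2*x^2 - 3*y^2 + 2*z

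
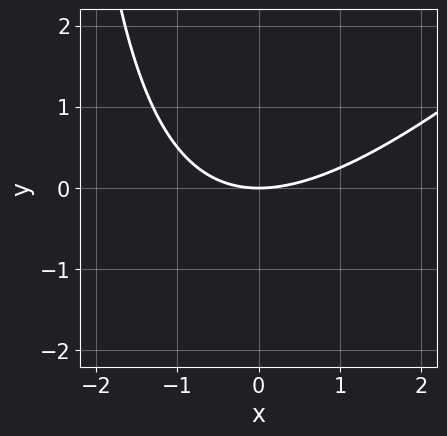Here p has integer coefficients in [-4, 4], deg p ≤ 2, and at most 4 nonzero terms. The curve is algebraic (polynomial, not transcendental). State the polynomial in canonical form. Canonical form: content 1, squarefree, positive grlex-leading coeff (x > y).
x^2 - x*y - 3*y

Degree: a generic line meets the curve in up to 2 points, so deg p = 2.
Against the integer gridlines: it crosses the y-axis at the gridline y = 0; one x-axis crossing is at x = 0.
Together with the visible shape, these determine p as stated.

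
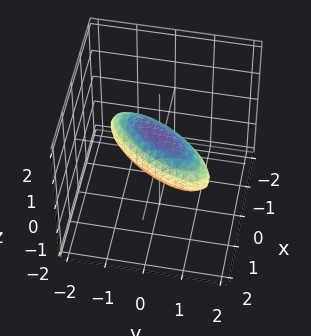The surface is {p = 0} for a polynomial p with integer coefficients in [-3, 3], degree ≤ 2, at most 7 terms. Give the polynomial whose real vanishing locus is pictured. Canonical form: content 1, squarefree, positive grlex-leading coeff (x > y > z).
1. Degree: no degree-1 surface has this shape, so deg p = 2.
2. Observable constraints: the y-axis gridline crossings are at y ∈ {-1, 1}.
3. Matching integer coefficients to the picture gives p.

2*x^2 - 2*x*y + y^2 + 2*z^2 - 1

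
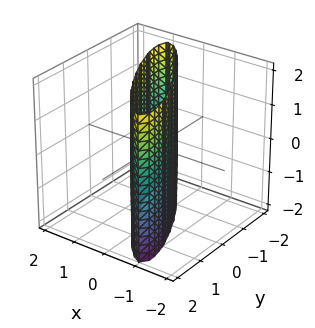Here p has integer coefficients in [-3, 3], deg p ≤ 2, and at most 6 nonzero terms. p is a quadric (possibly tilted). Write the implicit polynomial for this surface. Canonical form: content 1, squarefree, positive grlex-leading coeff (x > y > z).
3*x^2 + 3*x*y + y^2 - 1

1. deg p = 2.
2. Reading off the gridlines: it misses every integer gridline on the z-axis; the y-axis gridline crossings are at y ∈ {-1, 1}.
3. These observations pin down the coefficients.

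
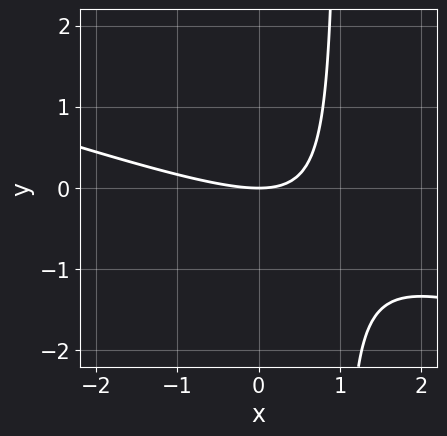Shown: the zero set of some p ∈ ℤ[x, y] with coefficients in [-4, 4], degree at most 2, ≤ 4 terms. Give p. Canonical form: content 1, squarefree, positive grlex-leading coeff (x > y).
x^2 + 3*x*y - 3*y

First, the degree is 2 — a generic line meets the curve in up to 2 points.
Then, from the visible intercepts: it meets the x-axis at x = 0 (among the integer gridlines); it meets the y-axis at y = 0 (among the integer gridlines).
Finally, solving for integer coefficients yields p as stated.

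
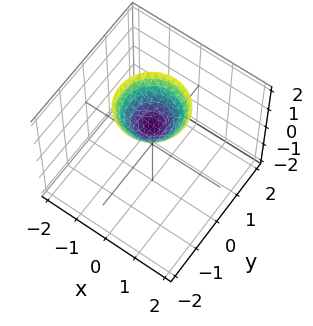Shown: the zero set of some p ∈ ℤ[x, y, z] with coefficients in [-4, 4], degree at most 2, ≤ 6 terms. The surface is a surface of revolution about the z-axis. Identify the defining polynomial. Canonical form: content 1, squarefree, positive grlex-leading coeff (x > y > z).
Degree: no degree-1 surface has this shape, so deg p = 2.
Symmetry: every cross-section ⟂ z is a circle, so x, y appear only via x² + y².
Observable constraints: it misses every integer gridline on the x-axis; the surface avoids every integer y-axis point in the box; one z-axis crossing is at z = 1; a circular section at z = 2 has radius exactly 1.
Assembling these constraints gives the stated polynomial.

x^2 + y^2 - z + 1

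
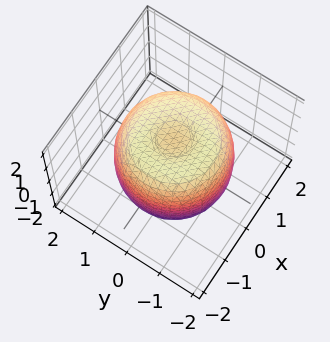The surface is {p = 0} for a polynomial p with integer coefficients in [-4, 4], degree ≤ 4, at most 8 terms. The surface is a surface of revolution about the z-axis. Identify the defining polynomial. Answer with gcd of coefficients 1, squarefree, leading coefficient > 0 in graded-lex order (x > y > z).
1. Degree: a generic line meets the surface in up to 4 points, so deg p = 4.
2. Symmetries: rotational symmetry about the z-axis ⇒ p depends on x, y only through x² + y².
3. From the visible intercepts: a circular section at z = 1 has radius between 1 and 2.
4. Together with the visible shape, these determine p as stated.

2*x^4 + 4*x^2*y^2 + 2*y^4 - 3*x^2 - 3*y^2 + 2*z^2 - 3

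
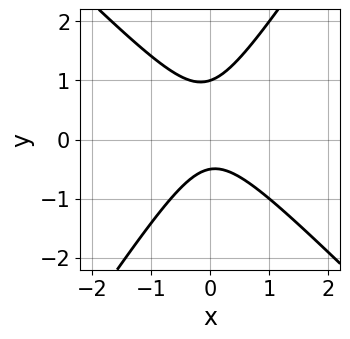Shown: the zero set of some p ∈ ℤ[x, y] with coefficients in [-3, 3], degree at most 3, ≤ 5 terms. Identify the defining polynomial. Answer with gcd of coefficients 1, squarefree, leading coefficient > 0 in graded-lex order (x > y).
3*x^2 + x*y - 2*y^2 + y + 1

(a) The degree is 2 — the shape is more complex than any degree-1 curve.
(b) Observable constraints: no x-intercept at any integer in the box; it meets the y-axis at y = 1 (among the integer gridlines).
(c) Assembling these constraints gives the stated polynomial.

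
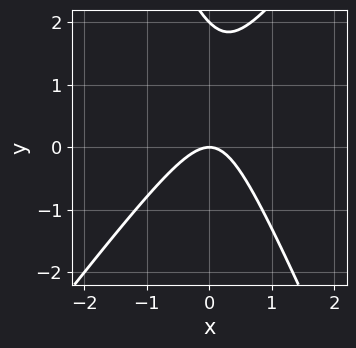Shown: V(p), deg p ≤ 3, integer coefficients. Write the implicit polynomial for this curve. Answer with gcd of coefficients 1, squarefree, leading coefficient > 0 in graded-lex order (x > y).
3*x^2 - x*y - y^2 + 2*y

(a) The degree is 2 — no degree-1 curve has this shape.
(b) From the axis intercepts and sections: one x-axis crossing is at x = 0; among the integer gridlines, it crosses the y-axis at y ∈ {0, 2}.
(c) Solving for integer coefficients yields p as stated.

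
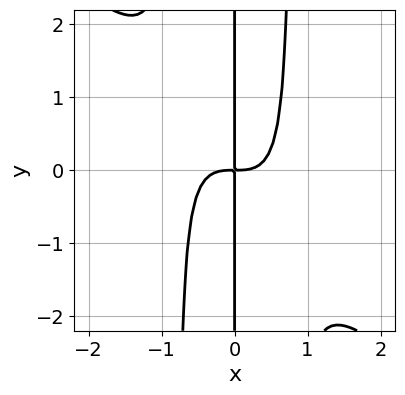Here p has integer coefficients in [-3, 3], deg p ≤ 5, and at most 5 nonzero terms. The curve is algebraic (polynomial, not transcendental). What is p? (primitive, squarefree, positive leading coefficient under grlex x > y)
1. Degree: the shape is more complex than any degree-3 curve, so deg p = 4.
2. Against the integer gridlines: the visible y-axis segment lies entirely on the curve.
3. Putting this together gives p.

3*x^4 + 3*x^3*y - 2*x*y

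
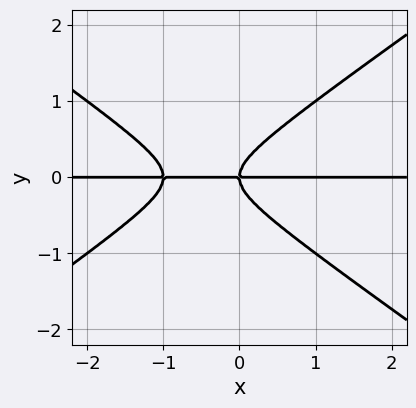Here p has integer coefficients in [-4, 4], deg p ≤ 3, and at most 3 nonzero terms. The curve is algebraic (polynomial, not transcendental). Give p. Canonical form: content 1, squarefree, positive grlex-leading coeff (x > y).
(a) deg p = 3. A generic line meets the curve in up to 3 points.
(b) From the visible intercepts: every point of the x-axis in the box is on the curve; it crosses the y-axis at the gridline y = 0.
(c) Putting this together gives p.

x^2*y - 2*y^3 + x*y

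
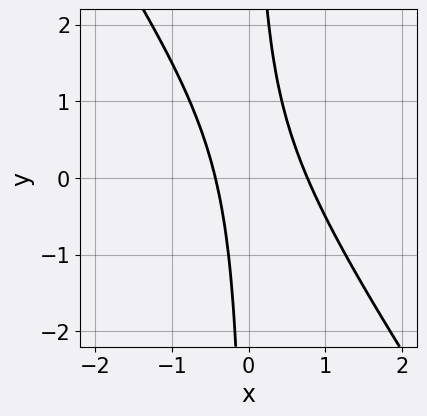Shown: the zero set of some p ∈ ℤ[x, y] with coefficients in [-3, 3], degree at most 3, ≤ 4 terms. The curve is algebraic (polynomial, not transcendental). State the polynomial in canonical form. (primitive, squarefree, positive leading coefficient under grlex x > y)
3*x^2 + 2*x*y - x - 1

First, the degree is 2 — a generic line meets the curve in up to 2 points.
Next, from the axis intercepts and sections: no y-intercept at any integer in the box.
Finally, solving for integer coefficients yields p as stated.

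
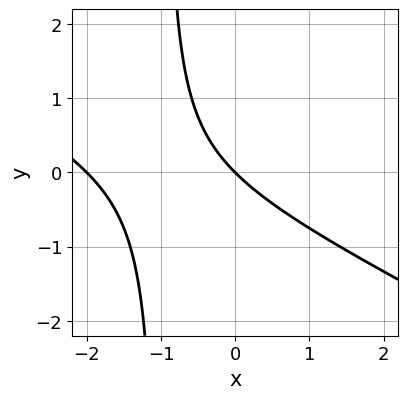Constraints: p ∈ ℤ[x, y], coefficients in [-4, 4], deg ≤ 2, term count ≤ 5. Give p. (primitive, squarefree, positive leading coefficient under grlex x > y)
x^2 + 2*x*y + 2*x + 2*y

1. Degree: a generic line meets the curve in up to 2 points, so deg p = 2.
2. Against the integer gridlines: it crosses the y-axis at the gridline y = 0; among the integer gridlines, it crosses the x-axis at x ∈ {-2, 0}.
3. The integer polynomial consistent with all of this is the stated p.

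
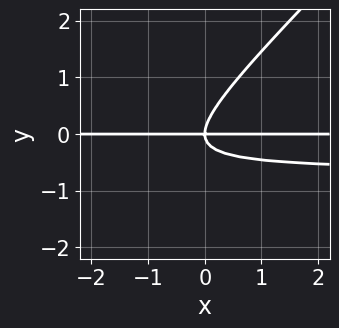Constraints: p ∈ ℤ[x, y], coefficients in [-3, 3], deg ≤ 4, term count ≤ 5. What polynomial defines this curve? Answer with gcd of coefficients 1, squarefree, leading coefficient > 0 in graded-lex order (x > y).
First, deg p = 3.
Then, reading off the gridlines: every point of the x-axis in the box is on the curve; it meets the y-axis at y = 0 (among the integer gridlines).
Finally, together with the visible shape, these determine p as stated.

3*x*y^2 - 3*y^3 + 2*x*y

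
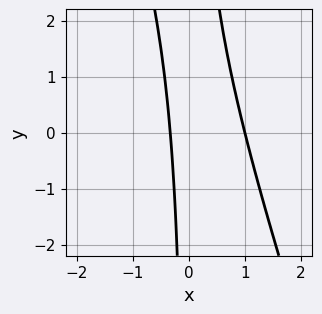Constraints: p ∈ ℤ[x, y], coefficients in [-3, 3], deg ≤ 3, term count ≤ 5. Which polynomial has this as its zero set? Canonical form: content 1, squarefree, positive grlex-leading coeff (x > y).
3*x^2 + x*y - 2*x - 1

The degree is 2 — no degree-1 curve has this shape.
Checking where it meets the axes: no y-intercept at any integer in the box; it meets the x-axis at x = 1 (among the integer gridlines).
Putting this together gives p.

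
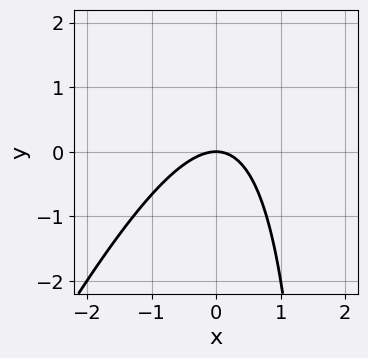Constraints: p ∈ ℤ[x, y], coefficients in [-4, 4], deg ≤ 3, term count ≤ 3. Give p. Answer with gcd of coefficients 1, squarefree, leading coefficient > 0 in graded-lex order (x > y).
2*x^2 - x*y + 2*y

deg p = 2.
From the axis intercepts and sections: it meets the x-axis at x = 0 (among the integer gridlines); it meets the y-axis at y = 0 (among the integer gridlines).
Together with the visible shape, these determine p as stated.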